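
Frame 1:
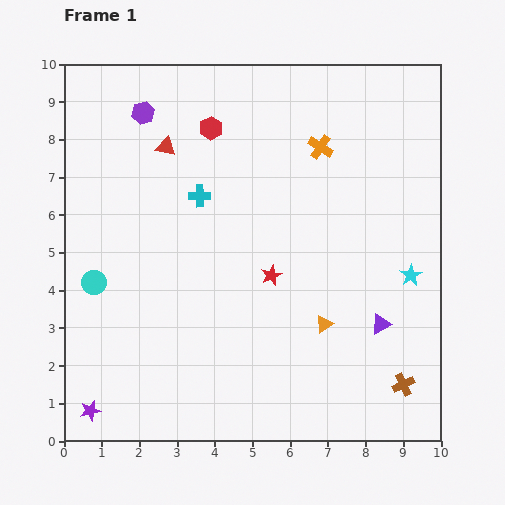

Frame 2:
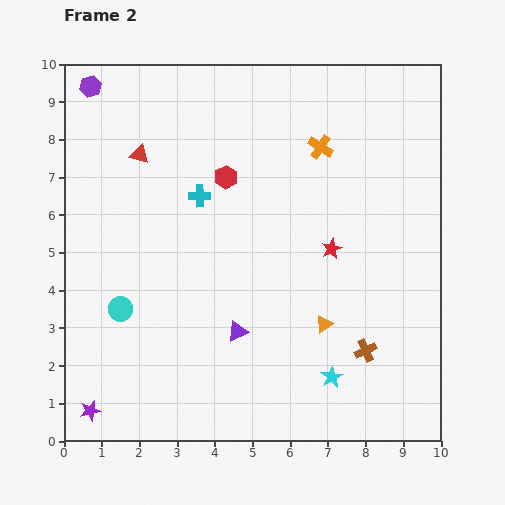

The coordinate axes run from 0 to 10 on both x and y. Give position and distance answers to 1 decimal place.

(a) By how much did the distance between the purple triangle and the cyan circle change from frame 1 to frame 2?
-4.5

Distance in frame 1: 7.7. Distance in frame 2: 3.2.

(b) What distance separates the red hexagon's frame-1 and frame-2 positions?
1.4

The red hexagon moved from (3.9, 8.3) to (4.3, 7.0), a distance of √(0.4² + 1.3²) ≈ 1.4.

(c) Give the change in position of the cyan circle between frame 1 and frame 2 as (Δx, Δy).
(0.7, -0.7)

The cyan circle was at (0.8, 4.2) in frame 1 and (1.5, 3.5) in frame 2.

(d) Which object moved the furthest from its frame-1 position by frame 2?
the purple triangle

(moved 3.8; next 3.4)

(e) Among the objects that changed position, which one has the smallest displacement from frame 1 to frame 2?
the red triangle

(moved 0.7)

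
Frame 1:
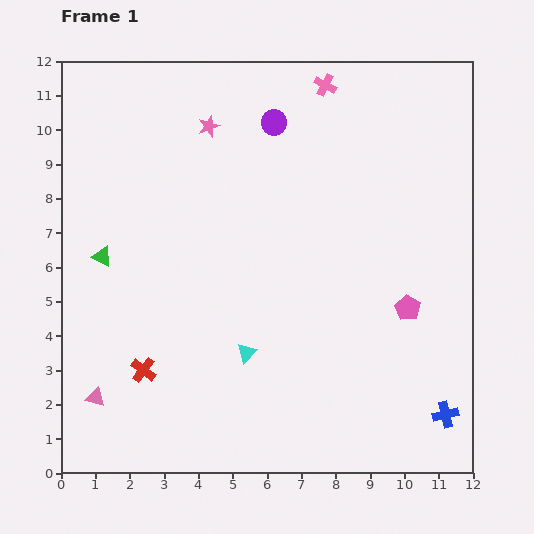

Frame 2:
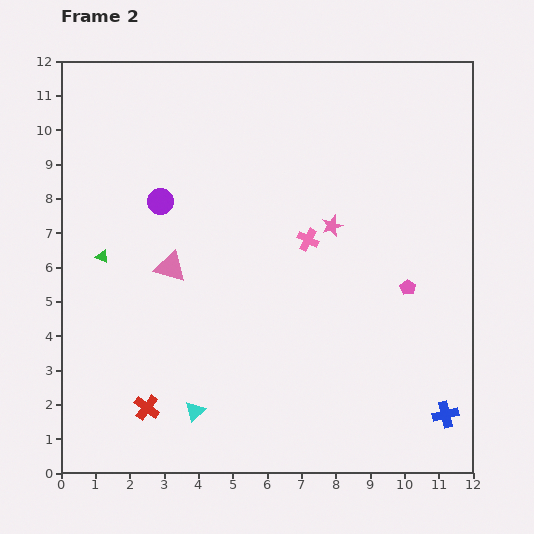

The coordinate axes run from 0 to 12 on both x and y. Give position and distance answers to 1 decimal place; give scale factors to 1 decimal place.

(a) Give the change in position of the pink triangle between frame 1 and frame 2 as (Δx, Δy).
(2.2, 3.8)

The pink triangle was at (1.0, 2.2) in frame 1 and (3.2, 6.0) in frame 2.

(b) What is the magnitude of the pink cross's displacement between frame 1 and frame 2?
4.5

The pink cross moved from (7.7, 11.3) to (7.2, 6.8), a distance of √(0.5² + 4.5²) ≈ 4.5.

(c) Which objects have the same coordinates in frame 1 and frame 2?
the blue cross, the green triangle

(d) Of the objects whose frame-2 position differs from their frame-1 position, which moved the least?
the pink pentagon

(moved 0.6)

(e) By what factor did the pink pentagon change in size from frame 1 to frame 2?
0.6×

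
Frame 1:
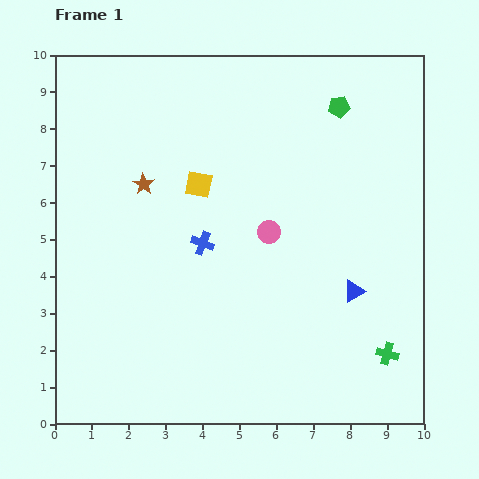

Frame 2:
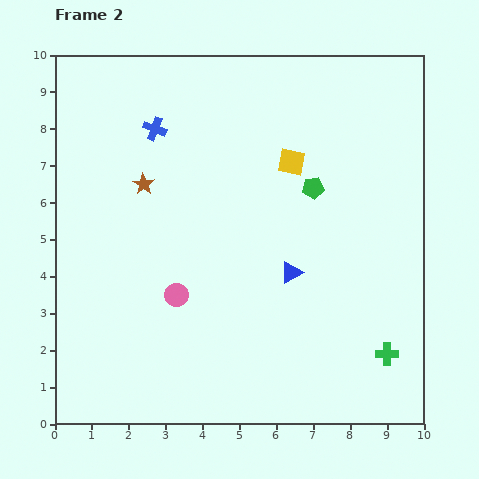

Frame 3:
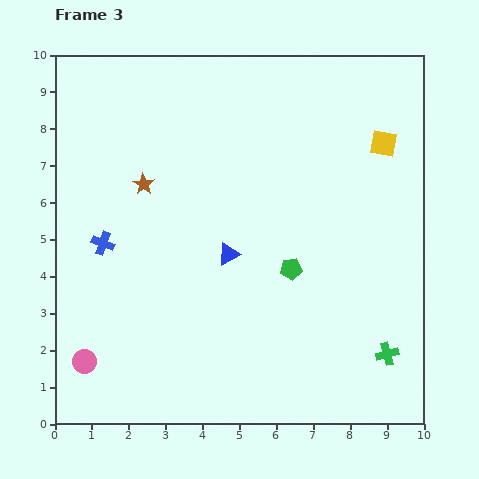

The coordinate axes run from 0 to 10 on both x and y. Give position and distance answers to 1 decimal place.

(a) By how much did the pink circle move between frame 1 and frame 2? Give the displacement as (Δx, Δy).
(-2.5, -1.7)

The pink circle was at (5.8, 5.2) in frame 1 and (3.3, 3.5) in frame 2.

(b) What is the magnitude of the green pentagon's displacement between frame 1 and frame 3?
4.6

The green pentagon moved from (7.7, 8.6) to (6.4, 4.2), a distance of √(1.3² + 4.4²) ≈ 4.6.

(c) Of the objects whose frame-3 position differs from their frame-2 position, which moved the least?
the blue triangle

(moved 1.8)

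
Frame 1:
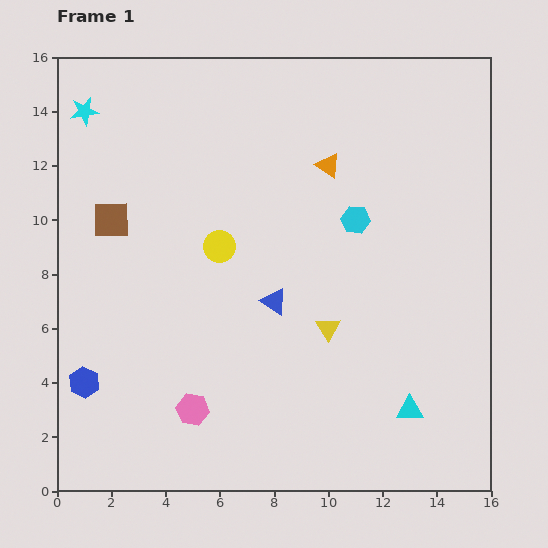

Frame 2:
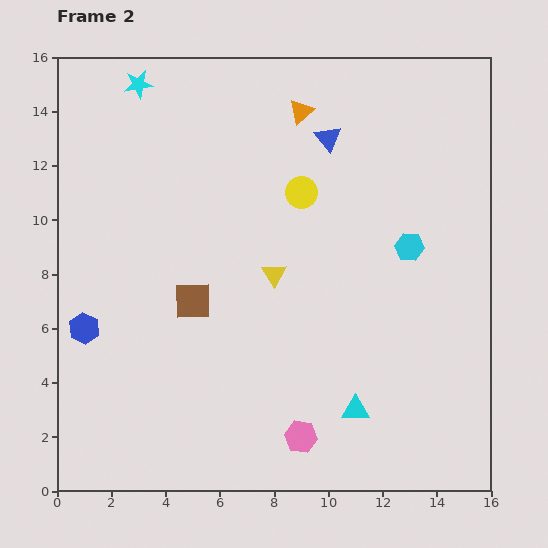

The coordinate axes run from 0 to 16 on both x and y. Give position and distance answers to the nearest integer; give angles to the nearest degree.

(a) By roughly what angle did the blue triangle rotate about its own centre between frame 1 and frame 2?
18° clockwise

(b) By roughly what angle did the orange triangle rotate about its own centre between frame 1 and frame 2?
44° clockwise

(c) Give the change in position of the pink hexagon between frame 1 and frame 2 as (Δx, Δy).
(4, -1)

The pink hexagon was at (5, 3) in frame 1 and (9, 2) in frame 2.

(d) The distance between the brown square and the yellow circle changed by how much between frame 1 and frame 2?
+2

Distance in frame 1: 4. Distance in frame 2: 6.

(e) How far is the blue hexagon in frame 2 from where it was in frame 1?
2

The blue hexagon moved from (1, 4) to (1, 6), a distance of √(0² + 2²) ≈ 2.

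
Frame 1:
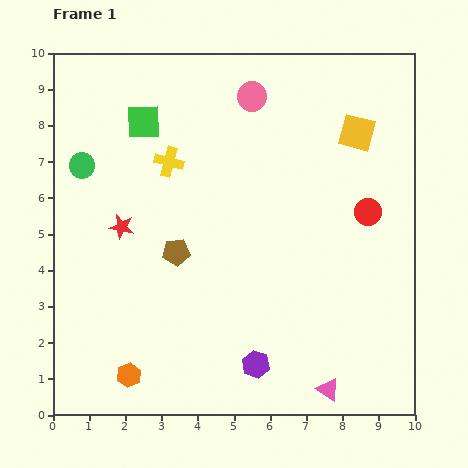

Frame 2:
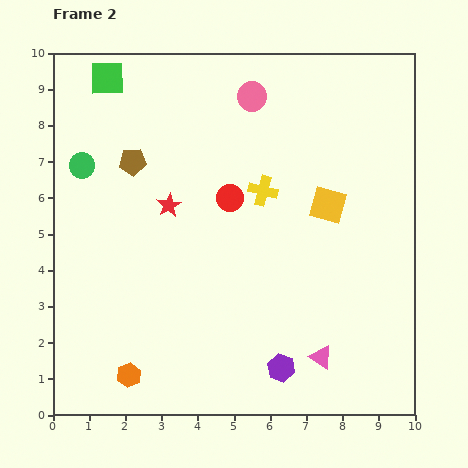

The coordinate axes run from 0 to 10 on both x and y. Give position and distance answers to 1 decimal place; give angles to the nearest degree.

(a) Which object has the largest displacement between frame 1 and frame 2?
the red circle

(moved 3.8; next 2.8)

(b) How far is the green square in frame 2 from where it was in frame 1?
1.6

The green square moved from (2.5, 8.1) to (1.5, 9.3), a distance of √(1.0² + 1.2²) ≈ 1.6.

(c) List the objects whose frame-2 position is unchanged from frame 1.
the green circle, the pink circle, the orange hexagon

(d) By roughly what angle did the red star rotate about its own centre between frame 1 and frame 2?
31° clockwise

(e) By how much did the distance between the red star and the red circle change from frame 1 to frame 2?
-5.1

Distance in frame 1: 6.8. Distance in frame 2: 1.7.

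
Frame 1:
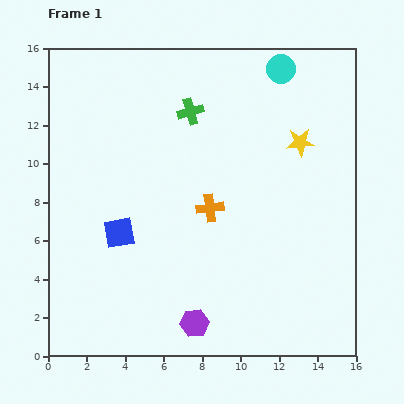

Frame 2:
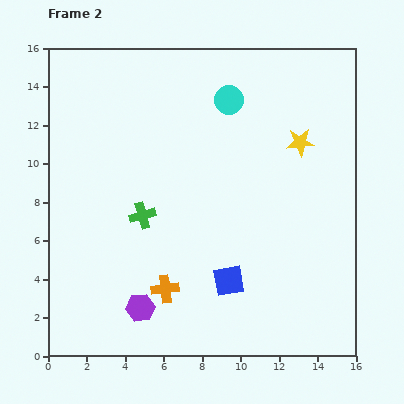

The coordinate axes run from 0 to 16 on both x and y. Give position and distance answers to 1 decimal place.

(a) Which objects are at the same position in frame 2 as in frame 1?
the yellow star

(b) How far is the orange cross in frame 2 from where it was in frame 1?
4.8

The orange cross moved from (8.4, 7.7) to (6.1, 3.5), a distance of √(2.3² + 4.2²) ≈ 4.8.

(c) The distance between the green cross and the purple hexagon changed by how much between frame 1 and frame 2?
-6.2

Distance in frame 1: 11.0. Distance in frame 2: 4.8.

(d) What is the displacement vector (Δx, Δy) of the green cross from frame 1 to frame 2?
(-2.5, -5.4)

The green cross was at (7.4, 12.7) in frame 1 and (4.9, 7.3) in frame 2.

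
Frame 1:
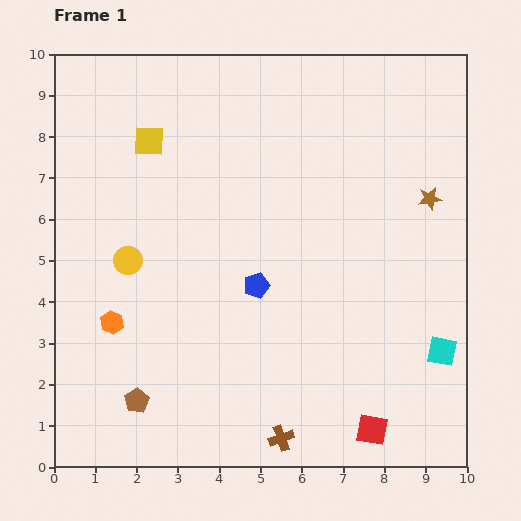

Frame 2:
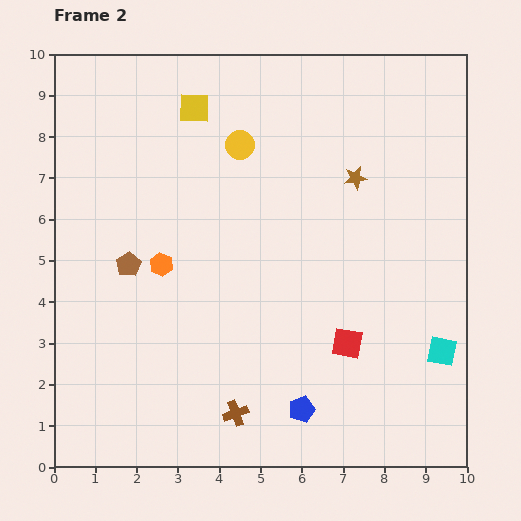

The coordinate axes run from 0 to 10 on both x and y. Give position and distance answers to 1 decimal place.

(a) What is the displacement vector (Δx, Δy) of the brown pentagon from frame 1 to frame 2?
(-0.2, 3.3)

The brown pentagon was at (2.0, 1.6) in frame 1 and (1.8, 4.9) in frame 2.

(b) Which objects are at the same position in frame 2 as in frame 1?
the cyan square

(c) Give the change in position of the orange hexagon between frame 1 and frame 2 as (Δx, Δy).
(1.2, 1.4)

The orange hexagon was at (1.4, 3.5) in frame 1 and (2.6, 4.9) in frame 2.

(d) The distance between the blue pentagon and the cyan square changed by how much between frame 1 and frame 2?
-1.1

Distance in frame 1: 4.8. Distance in frame 2: 3.7.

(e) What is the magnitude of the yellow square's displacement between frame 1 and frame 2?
1.4

The yellow square moved from (2.3, 7.9) to (3.4, 8.7), a distance of √(1.1² + 0.8²) ≈ 1.4.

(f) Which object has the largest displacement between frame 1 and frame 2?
the yellow circle

(moved 3.9; next 3.3)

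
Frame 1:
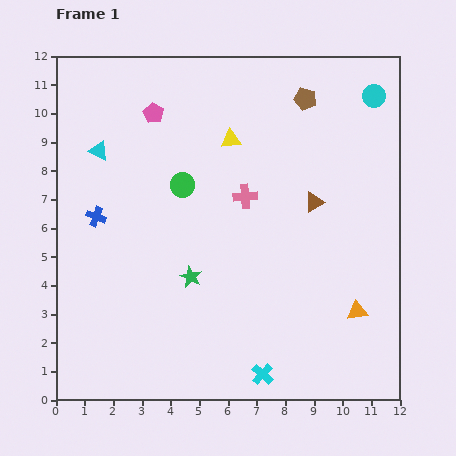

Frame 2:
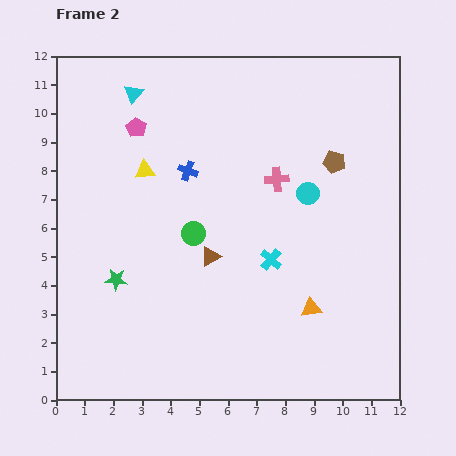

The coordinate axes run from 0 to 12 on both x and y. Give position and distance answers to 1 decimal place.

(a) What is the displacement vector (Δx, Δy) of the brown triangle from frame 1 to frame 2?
(-3.6, -1.9)

The brown triangle was at (9.0, 6.9) in frame 1 and (5.4, 5.0) in frame 2.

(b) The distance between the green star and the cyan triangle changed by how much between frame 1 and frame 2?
+1.1

Distance in frame 1: 5.4. Distance in frame 2: 6.5.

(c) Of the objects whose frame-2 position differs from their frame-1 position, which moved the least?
the pink pentagon

(moved 0.8)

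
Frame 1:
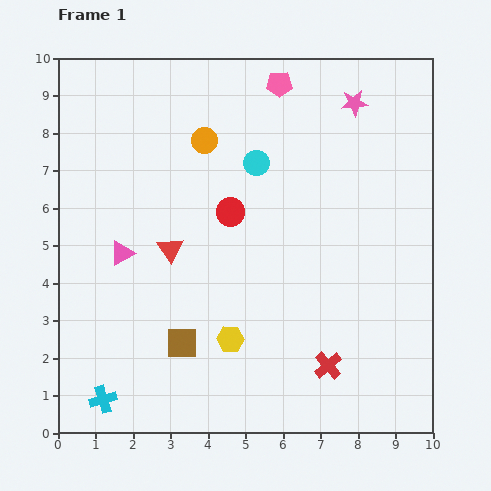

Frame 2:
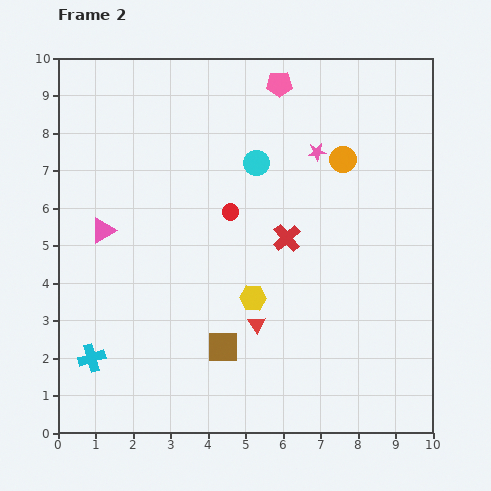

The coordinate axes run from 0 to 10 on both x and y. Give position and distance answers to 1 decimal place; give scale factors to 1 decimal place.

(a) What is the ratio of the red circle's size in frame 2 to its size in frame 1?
0.6×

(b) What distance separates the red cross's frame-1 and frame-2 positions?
3.6

The red cross moved from (7.2, 1.8) to (6.1, 5.2), a distance of √(1.1² + 3.4²) ≈ 3.6.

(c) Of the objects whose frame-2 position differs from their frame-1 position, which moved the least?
the pink triangle

(moved 0.8)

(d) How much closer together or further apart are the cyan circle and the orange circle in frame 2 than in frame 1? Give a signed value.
+0.8

Distance in frame 1: 1.5. Distance in frame 2: 2.3.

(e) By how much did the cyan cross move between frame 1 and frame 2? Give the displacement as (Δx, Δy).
(-0.3, 1.1)

The cyan cross was at (1.2, 0.9) in frame 1 and (0.9, 2.0) in frame 2.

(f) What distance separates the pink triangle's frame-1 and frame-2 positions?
0.8

The pink triangle moved from (1.7, 4.8) to (1.2, 5.4), a distance of √(0.5² + 0.6²) ≈ 0.8.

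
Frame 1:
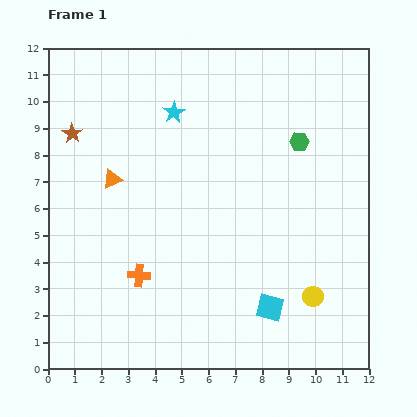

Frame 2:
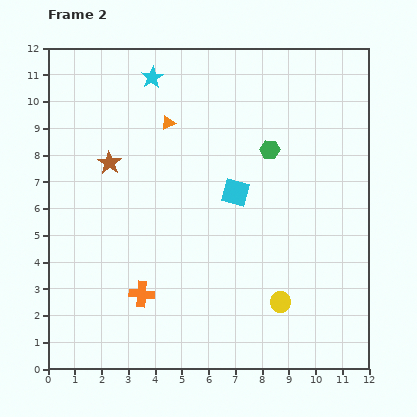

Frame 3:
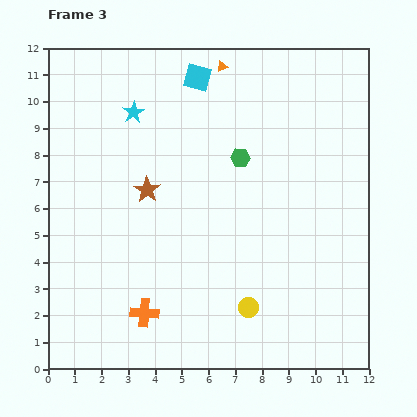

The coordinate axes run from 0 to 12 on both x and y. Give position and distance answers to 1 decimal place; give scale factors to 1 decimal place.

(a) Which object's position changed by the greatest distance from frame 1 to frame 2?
the cyan square

(moved 4.5; next 3.0)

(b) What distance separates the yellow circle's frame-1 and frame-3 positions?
2.4

The yellow circle moved from (9.9, 2.7) to (7.5, 2.3), a distance of √(2.4² + 0.4²) ≈ 2.4.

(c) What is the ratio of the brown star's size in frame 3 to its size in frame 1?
1.3×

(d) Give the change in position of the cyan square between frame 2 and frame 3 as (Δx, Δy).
(-1.4, 4.3)

The cyan square was at (7.0, 6.6) in frame 2 and (5.6, 10.9) in frame 3.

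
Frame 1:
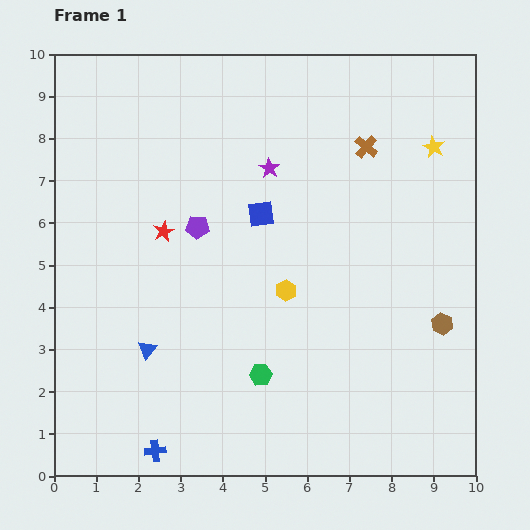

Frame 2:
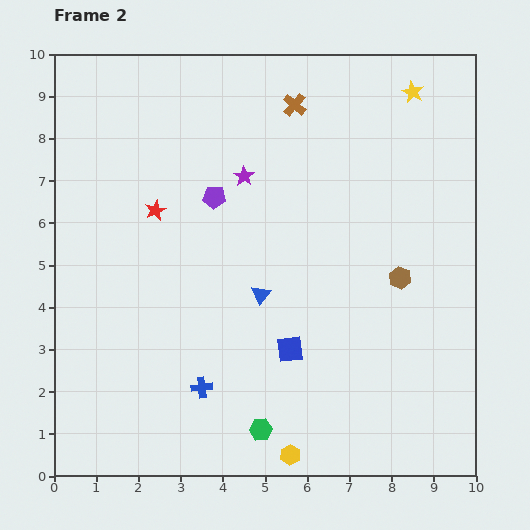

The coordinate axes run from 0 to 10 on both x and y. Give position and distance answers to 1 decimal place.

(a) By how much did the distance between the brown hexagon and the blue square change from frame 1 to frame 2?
-1.9

Distance in frame 1: 5.0. Distance in frame 2: 3.1.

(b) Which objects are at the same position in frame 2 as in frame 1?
none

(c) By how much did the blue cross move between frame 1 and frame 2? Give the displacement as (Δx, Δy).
(1.1, 1.5)

The blue cross was at (2.4, 0.6) in frame 1 and (3.5, 2.1) in frame 2.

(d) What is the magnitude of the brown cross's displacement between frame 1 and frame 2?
2.0

The brown cross moved from (7.4, 7.8) to (5.7, 8.8), a distance of √(1.7² + 1.0²) ≈ 2.0.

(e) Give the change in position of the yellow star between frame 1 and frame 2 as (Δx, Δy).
(-0.5, 1.3)

The yellow star was at (9.0, 7.8) in frame 1 and (8.5, 9.1) in frame 2.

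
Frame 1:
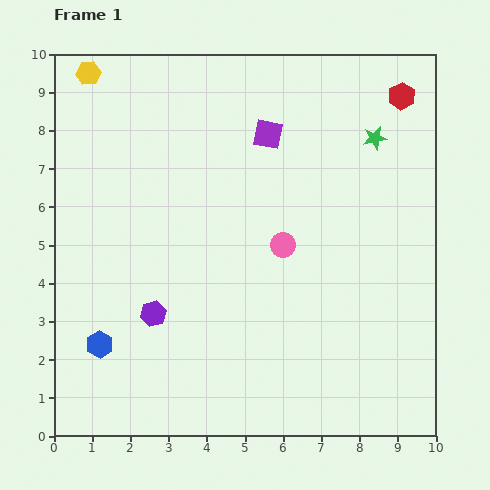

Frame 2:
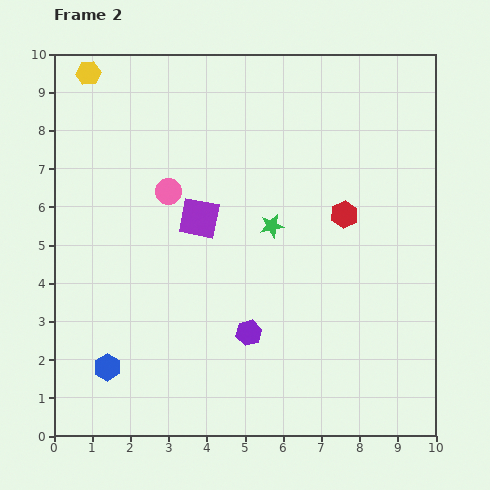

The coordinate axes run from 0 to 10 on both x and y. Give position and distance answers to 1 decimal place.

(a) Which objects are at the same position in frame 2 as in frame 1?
the yellow hexagon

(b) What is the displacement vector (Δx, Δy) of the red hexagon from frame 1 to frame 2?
(-1.5, -3.1)

The red hexagon was at (9.1, 8.9) in frame 1 and (7.6, 5.8) in frame 2.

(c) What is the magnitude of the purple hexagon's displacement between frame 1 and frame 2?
2.5

The purple hexagon moved from (2.6, 3.2) to (5.1, 2.7), a distance of √(2.5² + 0.5²) ≈ 2.5.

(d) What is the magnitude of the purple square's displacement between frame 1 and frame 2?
2.8

The purple square moved from (5.6, 7.9) to (3.8, 5.7), a distance of √(1.8² + 2.2²) ≈ 2.8.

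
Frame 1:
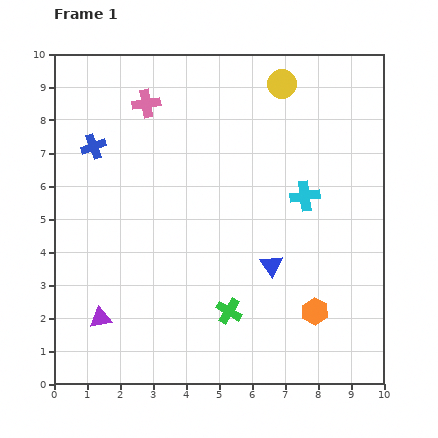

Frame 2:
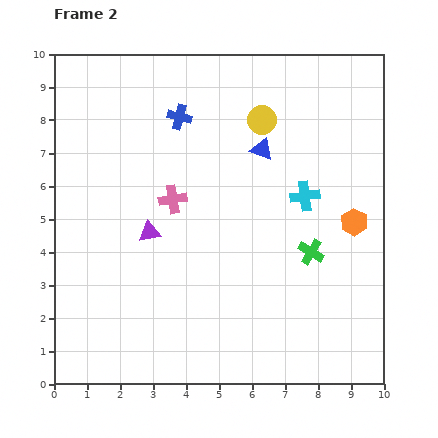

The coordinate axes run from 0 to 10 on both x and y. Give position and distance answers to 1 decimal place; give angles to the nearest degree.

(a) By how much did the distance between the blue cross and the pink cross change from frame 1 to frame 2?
+0.4

Distance in frame 1: 2.1. Distance in frame 2: 2.5.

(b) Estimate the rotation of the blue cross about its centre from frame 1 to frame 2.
34° clockwise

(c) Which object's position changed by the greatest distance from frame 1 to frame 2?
the blue triangle

(moved 3.5; next 3.1)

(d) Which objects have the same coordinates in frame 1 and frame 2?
the cyan cross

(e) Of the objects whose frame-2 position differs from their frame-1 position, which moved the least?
the yellow circle

(moved 1.3)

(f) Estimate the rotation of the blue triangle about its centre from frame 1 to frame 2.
35° counter-clockwise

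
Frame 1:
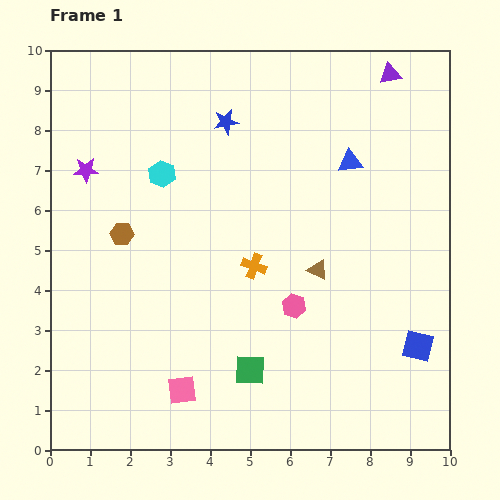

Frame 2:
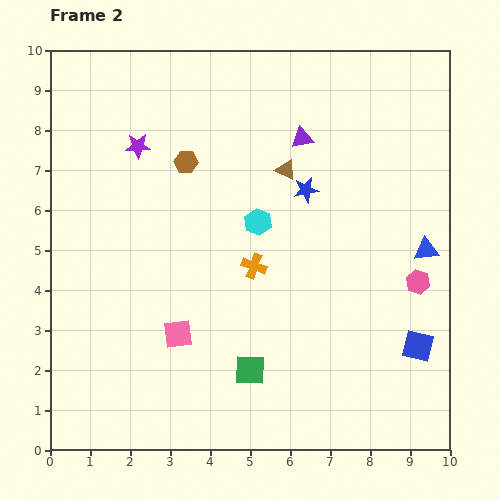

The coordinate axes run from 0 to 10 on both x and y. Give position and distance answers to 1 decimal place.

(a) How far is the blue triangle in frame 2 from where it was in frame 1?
2.9

The blue triangle moved from (7.5, 7.2) to (9.4, 5.0), a distance of √(1.9² + 2.2²) ≈ 2.9.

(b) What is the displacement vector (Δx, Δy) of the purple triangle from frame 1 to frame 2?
(-2.2, -1.6)

The purple triangle was at (8.5, 9.4) in frame 1 and (6.3, 7.8) in frame 2.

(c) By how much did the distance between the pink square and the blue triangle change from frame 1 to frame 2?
-0.6

Distance in frame 1: 7.1. Distance in frame 2: 6.5.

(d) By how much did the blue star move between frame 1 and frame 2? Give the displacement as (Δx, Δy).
(2.0, -1.7)

The blue star was at (4.4, 8.2) in frame 1 and (6.4, 6.5) in frame 2.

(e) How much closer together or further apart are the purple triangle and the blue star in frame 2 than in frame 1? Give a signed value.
-3.0

Distance in frame 1: 4.3. Distance in frame 2: 1.3.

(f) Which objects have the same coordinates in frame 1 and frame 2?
the green square, the orange cross, the blue square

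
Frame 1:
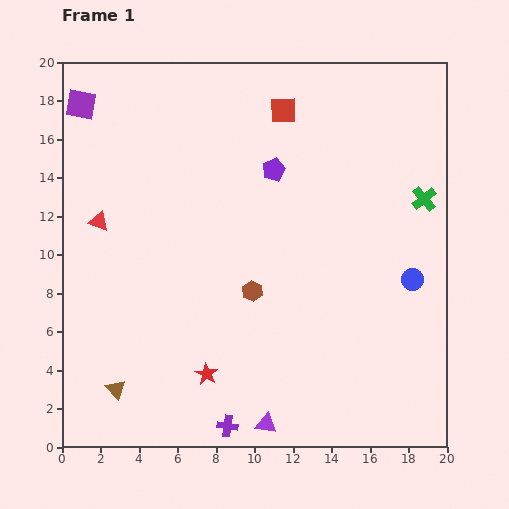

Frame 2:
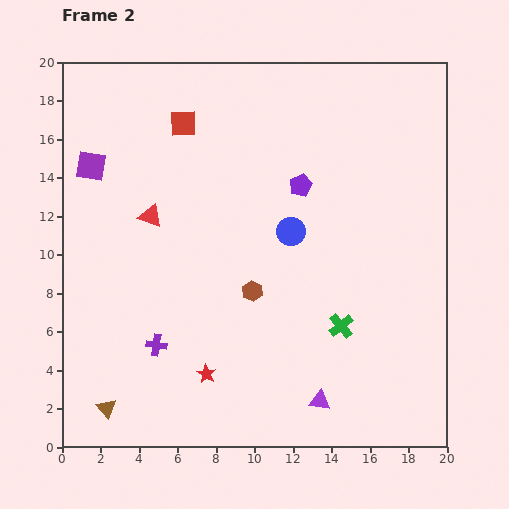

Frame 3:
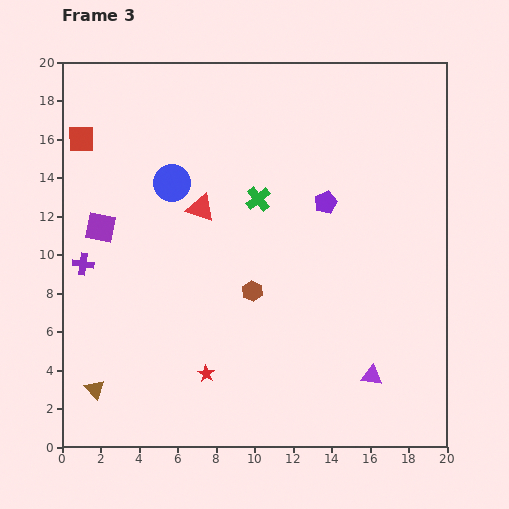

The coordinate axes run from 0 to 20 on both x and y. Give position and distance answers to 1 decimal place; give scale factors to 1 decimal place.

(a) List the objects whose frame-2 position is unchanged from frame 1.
the red star, the brown hexagon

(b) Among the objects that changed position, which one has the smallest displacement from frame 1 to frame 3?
the brown triangle

(moved 1.1)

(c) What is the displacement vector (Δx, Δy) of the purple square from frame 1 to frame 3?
(1.0, -6.4)

The purple square was at (1.0, 17.8) in frame 1 and (2.0, 11.4) in frame 3.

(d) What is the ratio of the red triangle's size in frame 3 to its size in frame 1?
1.4×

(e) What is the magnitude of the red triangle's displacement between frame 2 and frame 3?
2.6

The red triangle moved from (4.6, 12.0) to (7.2, 12.4), a distance of √(2.6² + 0.4²) ≈ 2.6.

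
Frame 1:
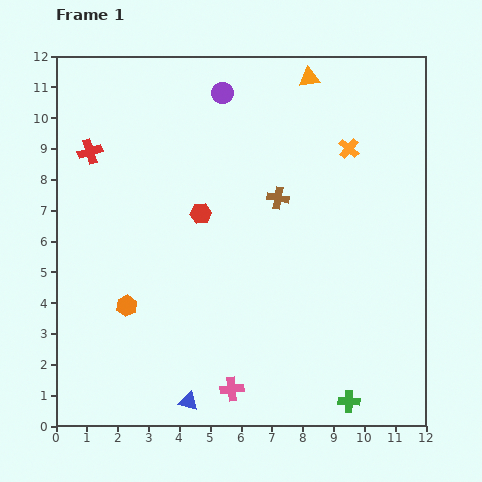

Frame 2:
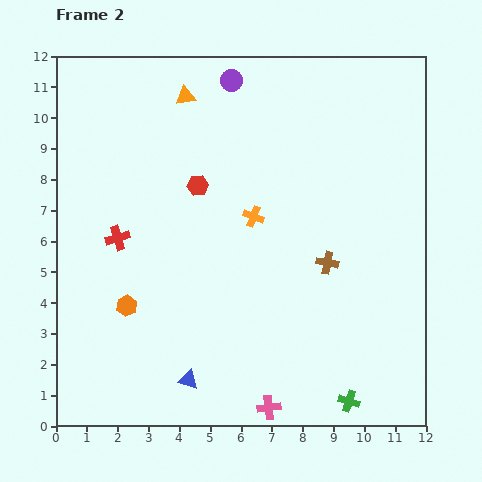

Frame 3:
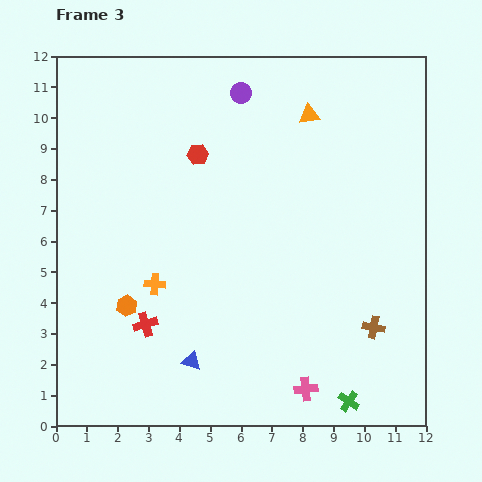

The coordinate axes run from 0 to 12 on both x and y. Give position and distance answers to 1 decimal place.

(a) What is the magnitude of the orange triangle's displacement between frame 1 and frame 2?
4.0

The orange triangle moved from (8.2, 11.3) to (4.2, 10.7), a distance of √(4.0² + 0.6²) ≈ 4.0.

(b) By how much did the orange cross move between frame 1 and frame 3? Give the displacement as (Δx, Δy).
(-6.3, -4.4)

The orange cross was at (9.5, 9.0) in frame 1 and (3.2, 4.6) in frame 3.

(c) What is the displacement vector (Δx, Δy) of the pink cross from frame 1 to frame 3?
(2.4, 0.0)

The pink cross was at (5.7, 1.2) in frame 1 and (8.1, 1.2) in frame 3.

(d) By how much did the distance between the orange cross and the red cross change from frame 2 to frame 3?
-3.2

Distance in frame 2: 4.5. Distance in frame 3: 1.3.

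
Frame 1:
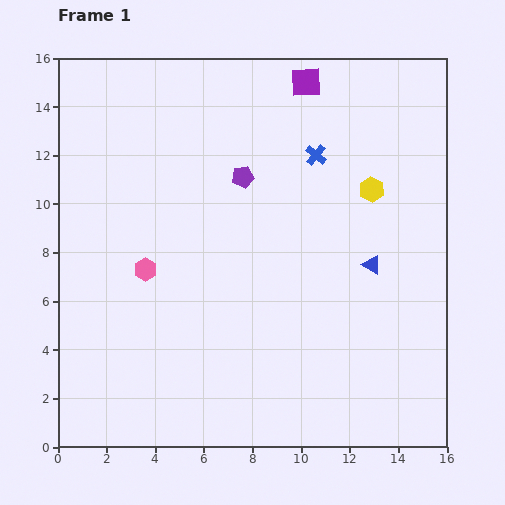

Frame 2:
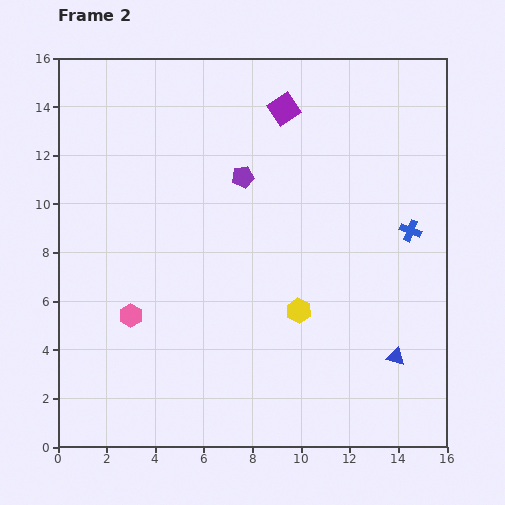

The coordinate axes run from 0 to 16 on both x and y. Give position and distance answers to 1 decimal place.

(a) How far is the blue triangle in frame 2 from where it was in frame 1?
3.9

The blue triangle moved from (12.9, 7.5) to (13.9, 3.7), a distance of √(1.0² + 3.8²) ≈ 3.9.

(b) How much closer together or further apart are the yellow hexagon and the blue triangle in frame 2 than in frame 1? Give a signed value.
+1.3

Distance in frame 1: 3.1. Distance in frame 2: 4.4.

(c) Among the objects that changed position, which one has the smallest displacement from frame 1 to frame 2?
the purple square

(moved 1.4)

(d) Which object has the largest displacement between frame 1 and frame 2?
the yellow hexagon

(moved 5.8; next 5.0)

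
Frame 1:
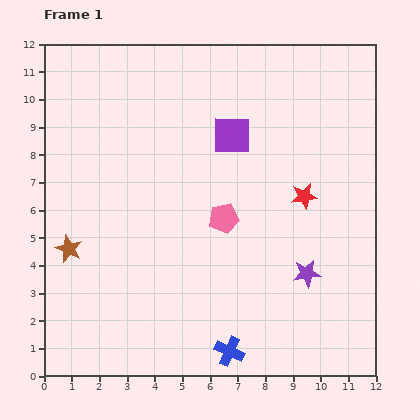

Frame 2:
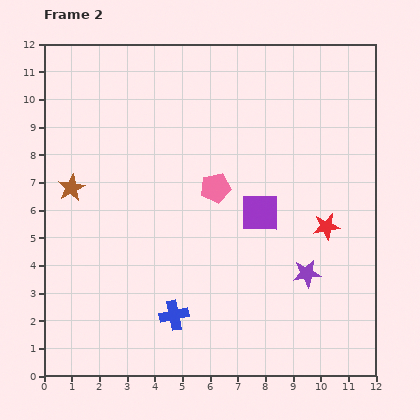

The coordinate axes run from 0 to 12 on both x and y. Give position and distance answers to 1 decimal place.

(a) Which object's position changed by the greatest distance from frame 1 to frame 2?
the purple square

(moved 3.0; next 2.4)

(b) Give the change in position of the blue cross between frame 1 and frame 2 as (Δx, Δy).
(-2.0, 1.3)

The blue cross was at (6.7, 0.9) in frame 1 and (4.7, 2.2) in frame 2.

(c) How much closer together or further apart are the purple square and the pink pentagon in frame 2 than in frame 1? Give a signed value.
-1.2

Distance in frame 1: 3.0. Distance in frame 2: 1.8.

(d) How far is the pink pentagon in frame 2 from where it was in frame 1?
1.1

The pink pentagon moved from (6.5, 5.7) to (6.2, 6.8), a distance of √(0.3² + 1.1²) ≈ 1.1.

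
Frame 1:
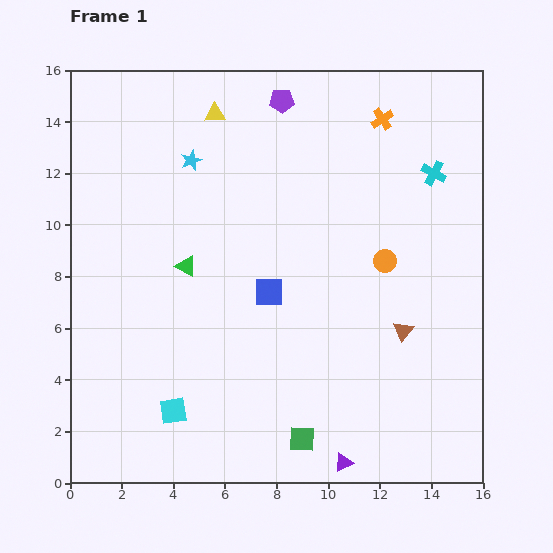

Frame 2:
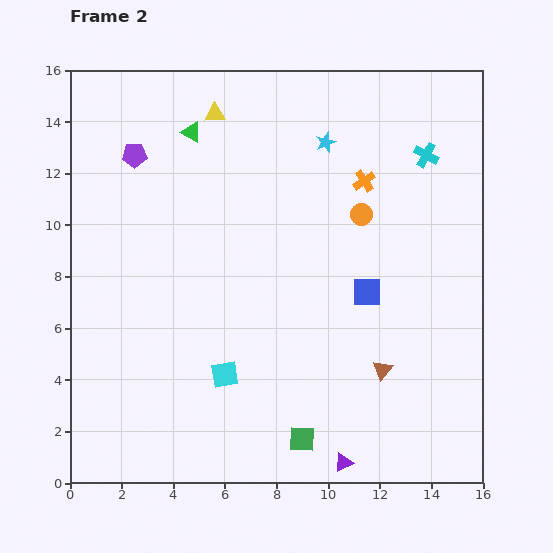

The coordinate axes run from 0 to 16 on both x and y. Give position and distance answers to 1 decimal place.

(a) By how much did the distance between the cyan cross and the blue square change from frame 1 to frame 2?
-2.1

Distance in frame 1: 7.9. Distance in frame 2: 5.8.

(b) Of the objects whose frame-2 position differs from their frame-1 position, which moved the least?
the cyan cross

(moved 0.8)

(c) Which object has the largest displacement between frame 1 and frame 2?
the purple pentagon

(moved 6.1; next 5.2)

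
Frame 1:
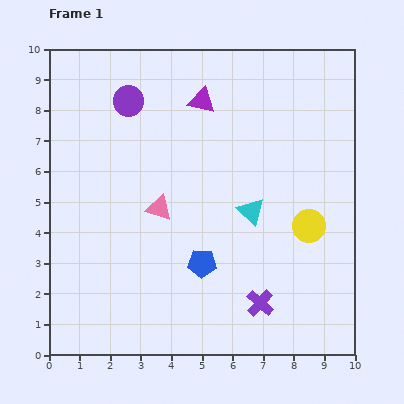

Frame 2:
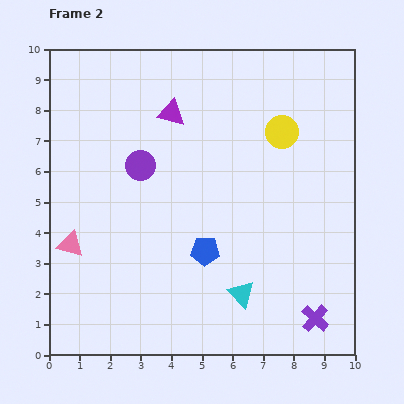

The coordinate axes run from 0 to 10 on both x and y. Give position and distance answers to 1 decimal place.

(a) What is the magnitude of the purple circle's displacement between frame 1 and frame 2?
2.1

The purple circle moved from (2.6, 8.3) to (3.0, 6.2), a distance of √(0.4² + 2.1²) ≈ 2.1.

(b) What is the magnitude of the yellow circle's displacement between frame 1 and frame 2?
3.2

The yellow circle moved from (8.5, 4.2) to (7.6, 7.3), a distance of √(0.9² + 3.1²) ≈ 3.2.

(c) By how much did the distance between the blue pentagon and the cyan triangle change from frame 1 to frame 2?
-0.5

Distance in frame 1: 2.3. Distance in frame 2: 1.8.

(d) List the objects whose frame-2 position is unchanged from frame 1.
none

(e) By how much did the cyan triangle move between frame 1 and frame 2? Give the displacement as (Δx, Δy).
(-0.3, -2.7)

The cyan triangle was at (6.6, 4.7) in frame 1 and (6.3, 2.0) in frame 2.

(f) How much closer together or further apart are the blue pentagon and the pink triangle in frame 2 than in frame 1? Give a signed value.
+2.1

Distance in frame 1: 2.3. Distance in frame 2: 4.4.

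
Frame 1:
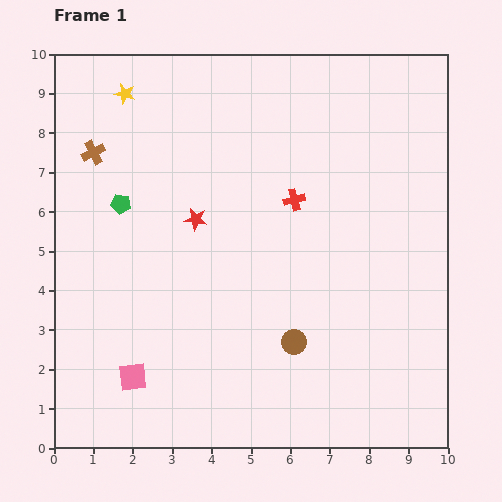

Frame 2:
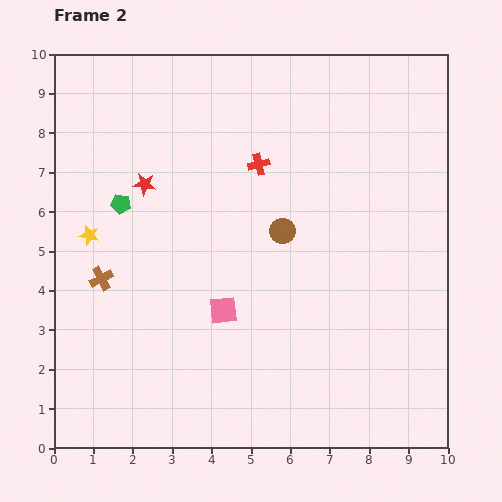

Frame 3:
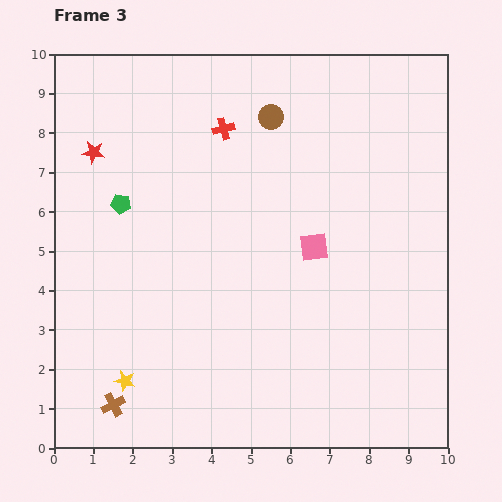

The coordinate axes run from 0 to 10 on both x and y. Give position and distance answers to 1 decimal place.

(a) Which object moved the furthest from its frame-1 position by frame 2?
the yellow star

(moved 3.7; next 3.2)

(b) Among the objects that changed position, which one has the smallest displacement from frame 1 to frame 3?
the red cross

(moved 2.5)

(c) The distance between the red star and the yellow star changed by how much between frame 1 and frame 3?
+2.2

Distance in frame 1: 3.7. Distance in frame 3: 5.9.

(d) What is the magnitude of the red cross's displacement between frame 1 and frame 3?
2.5

The red cross moved from (6.1, 6.3) to (4.3, 8.1), a distance of √(1.8² + 1.8²) ≈ 2.5.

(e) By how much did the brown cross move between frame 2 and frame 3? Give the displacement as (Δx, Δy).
(0.3, -3.2)

The brown cross was at (1.2, 4.3) in frame 2 and (1.5, 1.1) in frame 3.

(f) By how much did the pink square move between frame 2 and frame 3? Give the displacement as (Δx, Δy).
(2.3, 1.6)

The pink square was at (4.3, 3.5) in frame 2 and (6.6, 5.1) in frame 3.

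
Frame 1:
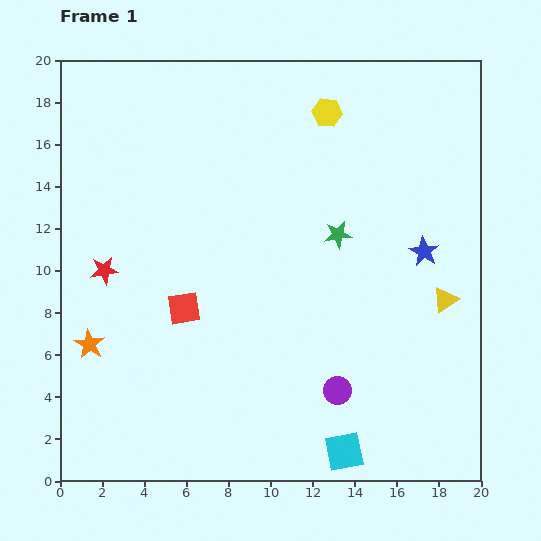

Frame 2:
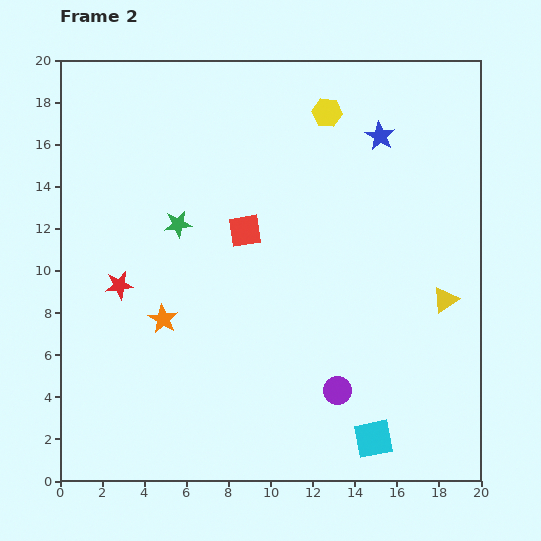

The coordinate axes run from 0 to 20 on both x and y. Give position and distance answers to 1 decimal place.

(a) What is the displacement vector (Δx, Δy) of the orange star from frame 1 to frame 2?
(3.5, 1.2)

The orange star was at (1.4, 6.5) in frame 1 and (4.9, 7.7) in frame 2.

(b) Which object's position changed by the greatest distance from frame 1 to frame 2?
the green star

(moved 7.6; next 5.9)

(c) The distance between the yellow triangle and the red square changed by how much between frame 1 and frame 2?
-2.3

Distance in frame 1: 12.4. Distance in frame 2: 10.1.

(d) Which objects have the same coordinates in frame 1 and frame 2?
the purple circle, the yellow hexagon, the yellow triangle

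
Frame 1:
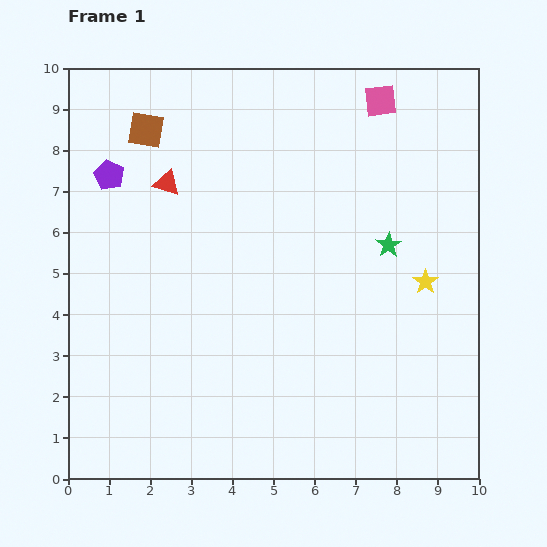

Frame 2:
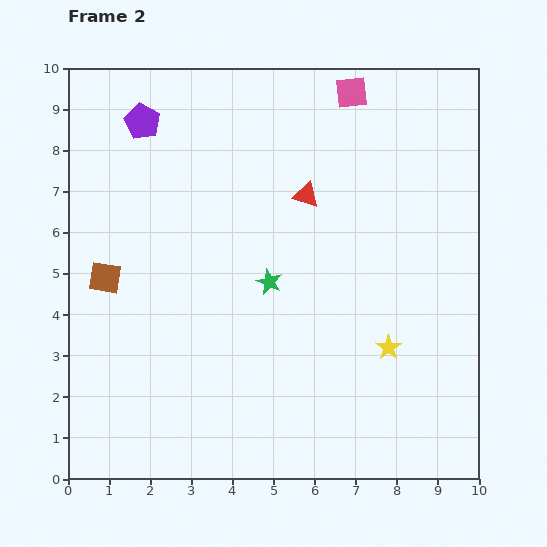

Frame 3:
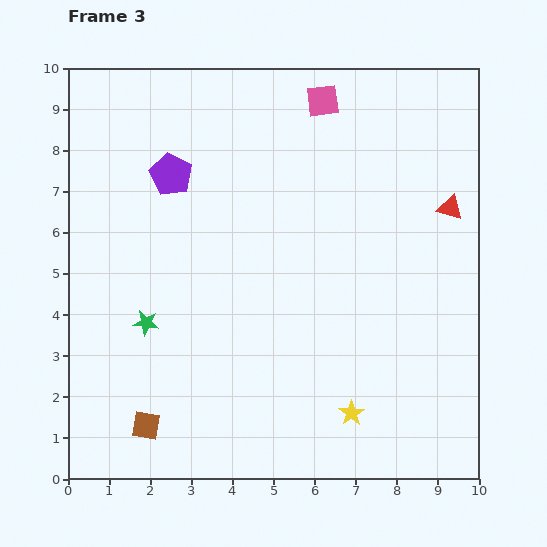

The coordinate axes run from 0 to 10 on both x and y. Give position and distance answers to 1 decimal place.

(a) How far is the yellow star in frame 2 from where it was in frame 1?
1.8

The yellow star moved from (8.7, 4.8) to (7.8, 3.2), a distance of √(0.9² + 1.6²) ≈ 1.8.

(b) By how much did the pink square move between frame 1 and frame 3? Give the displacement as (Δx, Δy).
(-1.4, 0.0)

The pink square was at (7.6, 9.2) in frame 1 and (6.2, 9.2) in frame 3.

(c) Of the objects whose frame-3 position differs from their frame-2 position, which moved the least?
the pink square

(moved 0.7)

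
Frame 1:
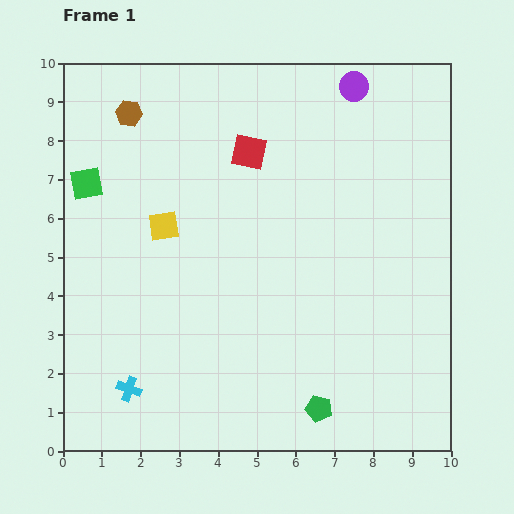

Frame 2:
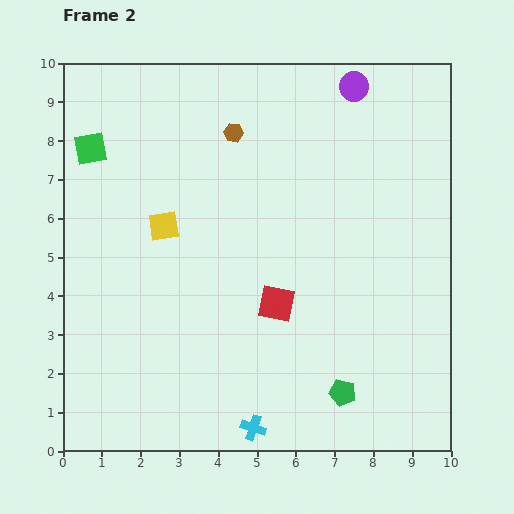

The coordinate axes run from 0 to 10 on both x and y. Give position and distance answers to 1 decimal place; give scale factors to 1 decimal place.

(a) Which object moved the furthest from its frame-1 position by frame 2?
the red square

(moved 4.0; next 3.4)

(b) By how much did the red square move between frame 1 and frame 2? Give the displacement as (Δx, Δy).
(0.7, -3.9)

The red square was at (4.8, 7.7) in frame 1 and (5.5, 3.8) in frame 2.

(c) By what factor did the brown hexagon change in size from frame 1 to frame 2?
0.7×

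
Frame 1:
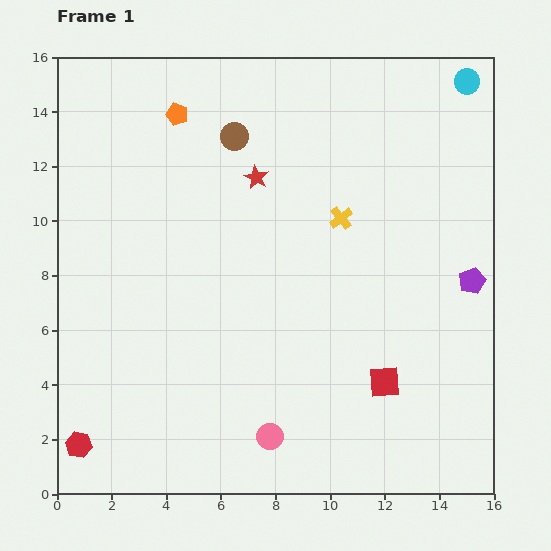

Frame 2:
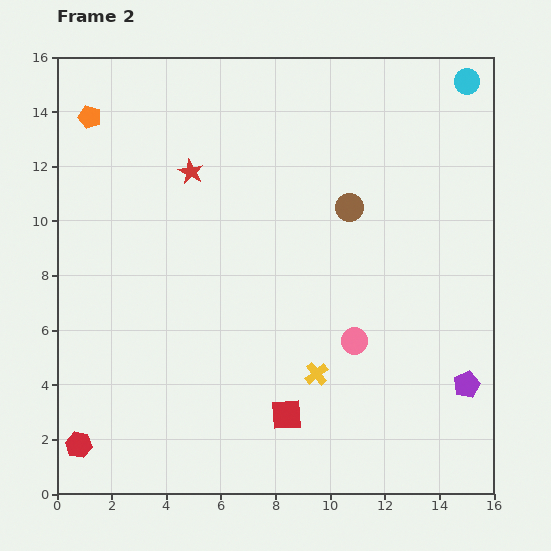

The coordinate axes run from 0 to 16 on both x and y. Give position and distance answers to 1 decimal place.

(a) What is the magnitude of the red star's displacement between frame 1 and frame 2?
2.4

The red star moved from (7.3, 11.6) to (4.9, 11.8), a distance of √(2.4² + 0.2²) ≈ 2.4.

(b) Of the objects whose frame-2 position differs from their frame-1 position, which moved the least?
the red star

(moved 2.4)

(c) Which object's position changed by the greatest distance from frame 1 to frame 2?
the yellow cross

(moved 5.8; next 4.9)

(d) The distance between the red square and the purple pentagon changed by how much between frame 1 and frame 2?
+1.8

Distance in frame 1: 4.9. Distance in frame 2: 6.7.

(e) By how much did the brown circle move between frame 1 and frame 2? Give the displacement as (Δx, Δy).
(4.2, -2.6)

The brown circle was at (6.5, 13.1) in frame 1 and (10.7, 10.5) in frame 2.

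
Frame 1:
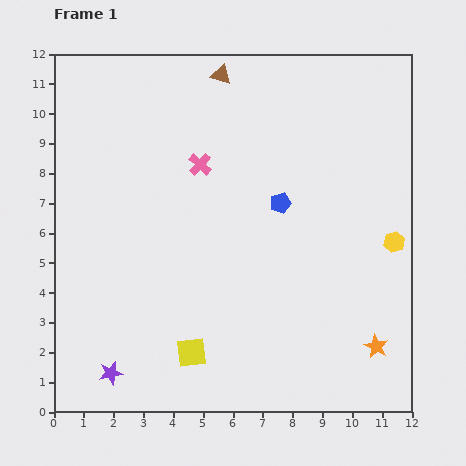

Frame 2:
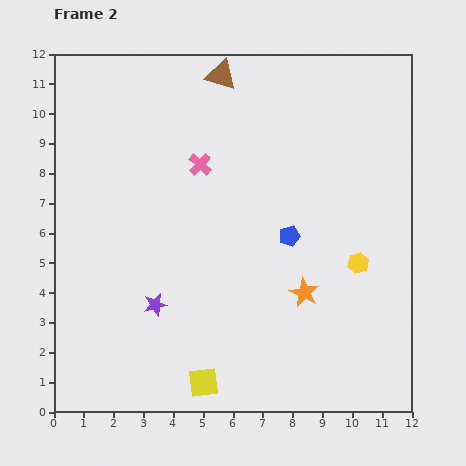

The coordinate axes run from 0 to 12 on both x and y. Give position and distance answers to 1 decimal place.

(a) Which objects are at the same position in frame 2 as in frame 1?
the pink cross, the brown triangle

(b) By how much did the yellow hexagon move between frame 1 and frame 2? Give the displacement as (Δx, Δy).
(-1.2, -0.7)

The yellow hexagon was at (11.4, 5.7) in frame 1 and (10.2, 5.0) in frame 2.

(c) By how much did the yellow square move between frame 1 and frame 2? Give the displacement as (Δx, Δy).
(0.4, -1.0)

The yellow square was at (4.6, 2.0) in frame 1 and (5.0, 1.0) in frame 2.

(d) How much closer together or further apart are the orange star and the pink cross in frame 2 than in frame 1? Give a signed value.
-3.0

Distance in frame 1: 8.5. Distance in frame 2: 5.5.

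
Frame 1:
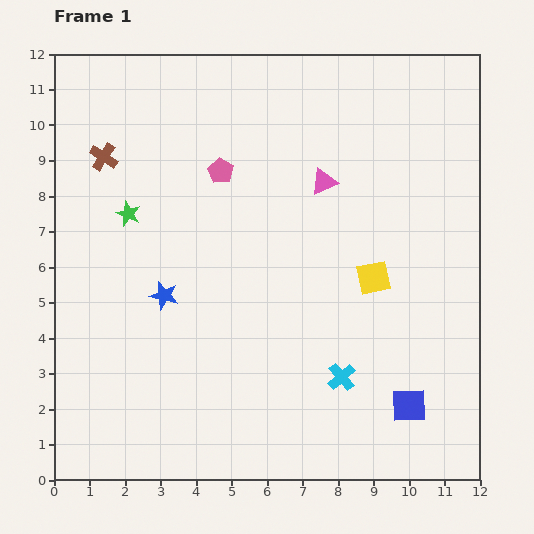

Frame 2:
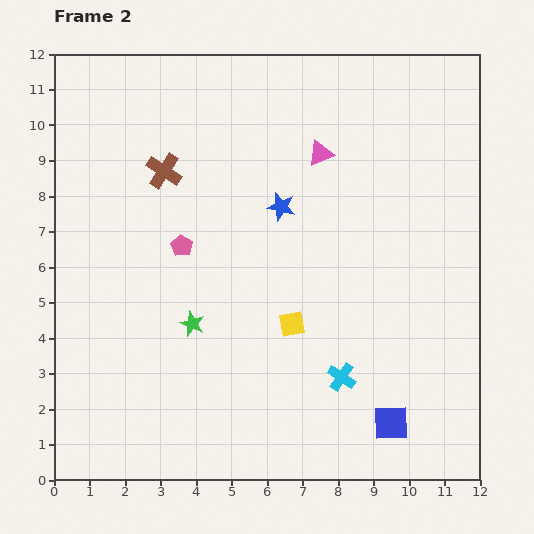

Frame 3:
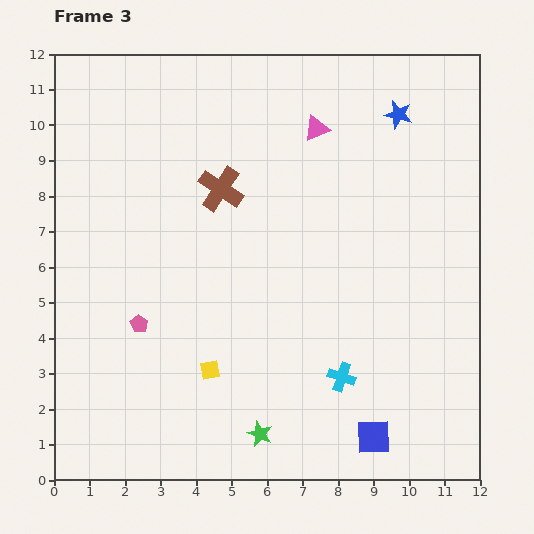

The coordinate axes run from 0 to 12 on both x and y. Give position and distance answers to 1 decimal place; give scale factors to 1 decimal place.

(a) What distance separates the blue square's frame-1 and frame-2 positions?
0.7

The blue square moved from (10.0, 2.1) to (9.5, 1.6), a distance of √(0.5² + 0.5²) ≈ 0.7.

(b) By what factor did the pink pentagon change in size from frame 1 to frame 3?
0.7×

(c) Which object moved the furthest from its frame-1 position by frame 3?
the blue star

(moved 8.3; next 7.2)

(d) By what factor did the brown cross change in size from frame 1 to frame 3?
1.6×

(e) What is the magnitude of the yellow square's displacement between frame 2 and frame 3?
2.6

The yellow square moved from (6.7, 4.4) to (4.4, 3.1), a distance of √(2.3² + 1.3²) ≈ 2.6.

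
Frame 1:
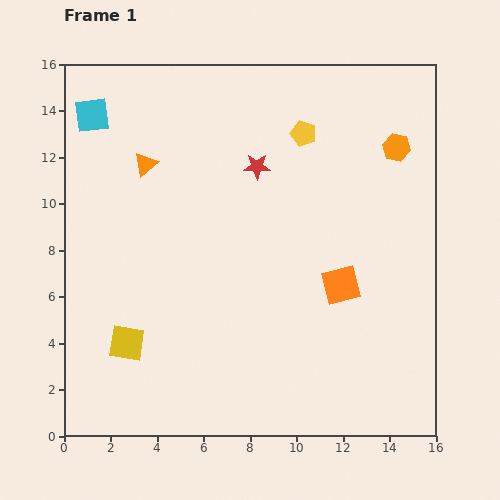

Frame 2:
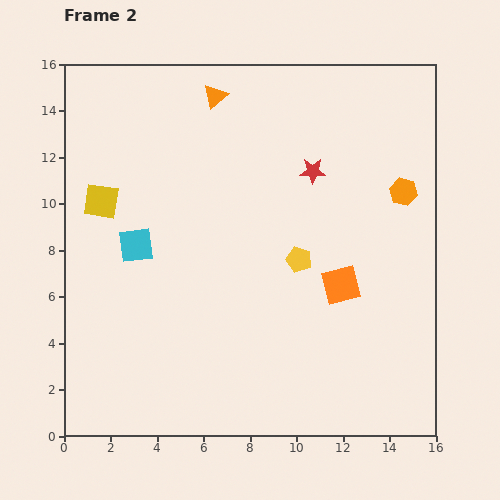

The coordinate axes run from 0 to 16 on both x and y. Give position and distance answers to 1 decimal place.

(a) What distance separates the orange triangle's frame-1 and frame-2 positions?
4.2

The orange triangle moved from (3.5, 11.7) to (6.5, 14.6), a distance of √(3.0² + 2.9²) ≈ 4.2.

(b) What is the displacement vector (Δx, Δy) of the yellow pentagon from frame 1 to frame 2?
(-0.2, -5.4)

The yellow pentagon was at (10.3, 13.0) in frame 1 and (10.1, 7.6) in frame 2.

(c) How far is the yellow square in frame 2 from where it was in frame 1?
6.2

The yellow square moved from (2.7, 4.0) to (1.6, 10.1), a distance of √(1.1² + 6.1²) ≈ 6.2.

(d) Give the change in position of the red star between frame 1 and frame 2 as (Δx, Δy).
(2.4, -0.2)

The red star was at (8.3, 11.6) in frame 1 and (10.7, 11.4) in frame 2.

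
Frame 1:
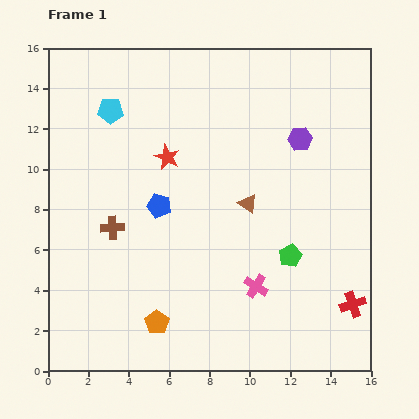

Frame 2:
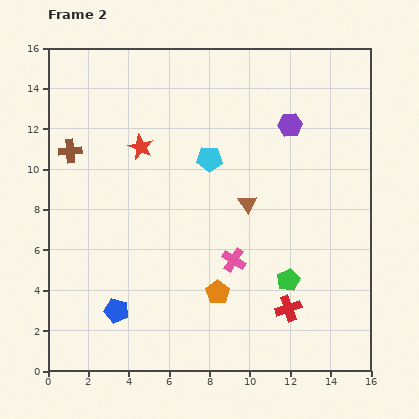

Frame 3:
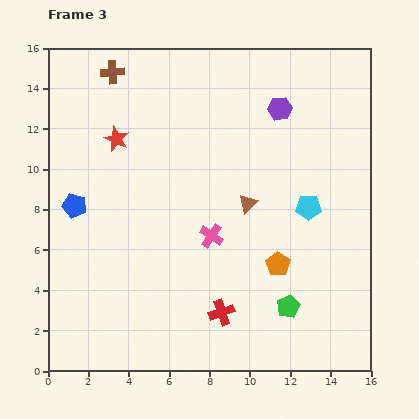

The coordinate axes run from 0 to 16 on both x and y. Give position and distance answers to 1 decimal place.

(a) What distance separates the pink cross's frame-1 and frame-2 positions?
1.7

The pink cross moved from (10.3, 4.2) to (9.2, 5.5), a distance of √(1.1² + 1.3²) ≈ 1.7.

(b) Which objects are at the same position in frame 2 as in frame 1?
the brown triangle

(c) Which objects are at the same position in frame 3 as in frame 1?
the brown triangle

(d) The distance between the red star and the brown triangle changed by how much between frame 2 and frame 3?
+1.2

Distance in frame 2: 6.0. Distance in frame 3: 7.2.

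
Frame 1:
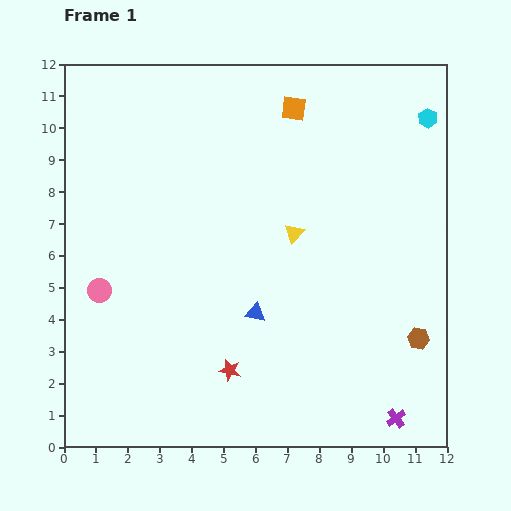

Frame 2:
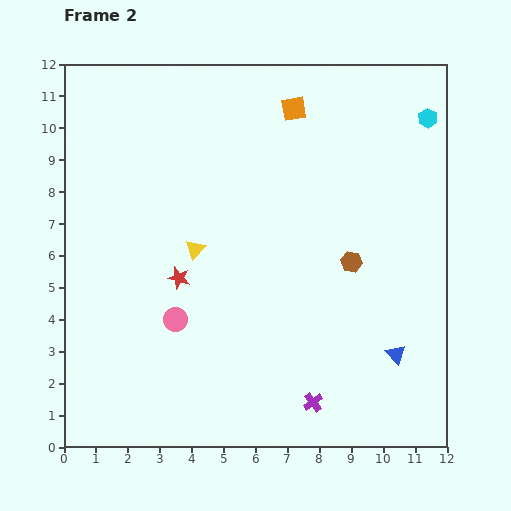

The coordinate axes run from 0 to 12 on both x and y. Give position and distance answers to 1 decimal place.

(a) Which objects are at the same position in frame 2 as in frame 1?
the orange square, the cyan hexagon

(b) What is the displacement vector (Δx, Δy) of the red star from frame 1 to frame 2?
(-1.6, 2.9)

The red star was at (5.2, 2.4) in frame 1 and (3.6, 5.3) in frame 2.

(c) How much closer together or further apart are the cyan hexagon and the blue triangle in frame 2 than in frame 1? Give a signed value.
-0.6

Distance in frame 1: 8.1. Distance in frame 2: 7.5.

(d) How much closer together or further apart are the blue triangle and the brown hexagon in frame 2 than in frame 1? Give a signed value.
-2.0

Distance in frame 1: 5.2. Distance in frame 2: 3.2.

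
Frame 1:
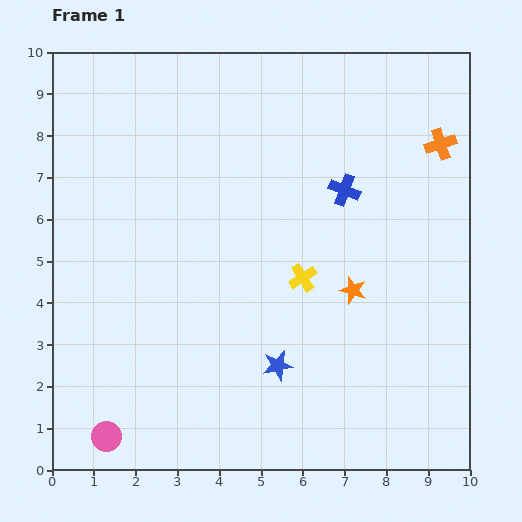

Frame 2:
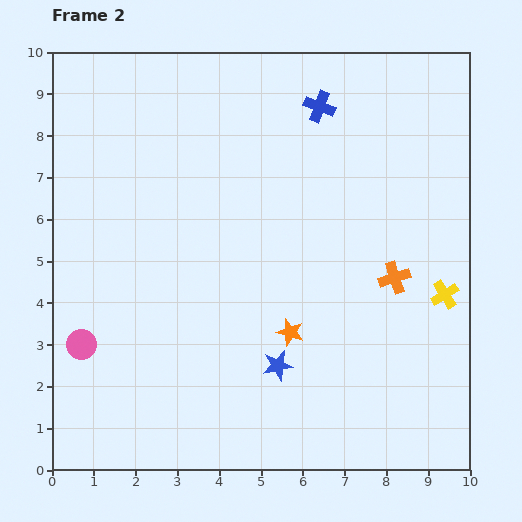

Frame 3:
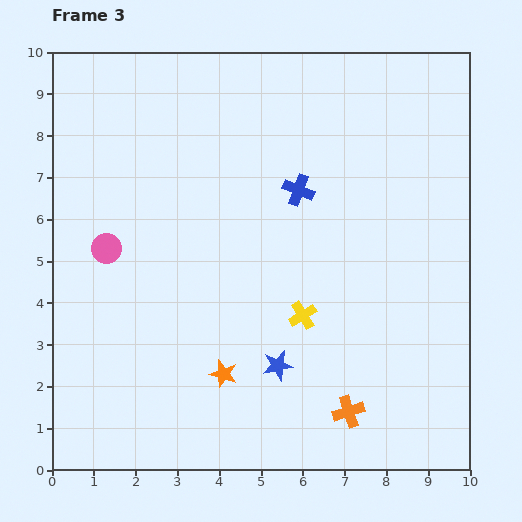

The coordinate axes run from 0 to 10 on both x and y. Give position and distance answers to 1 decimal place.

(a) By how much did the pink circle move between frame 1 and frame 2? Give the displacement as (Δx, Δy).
(-0.6, 2.2)

The pink circle was at (1.3, 0.8) in frame 1 and (0.7, 3.0) in frame 2.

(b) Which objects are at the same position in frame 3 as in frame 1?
the blue star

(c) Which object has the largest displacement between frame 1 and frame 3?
the orange cross

(moved 6.8; next 4.5)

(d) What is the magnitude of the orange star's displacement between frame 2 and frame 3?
1.9

The orange star moved from (5.7, 3.3) to (4.1, 2.3), a distance of √(1.6² + 1.0²) ≈ 1.9.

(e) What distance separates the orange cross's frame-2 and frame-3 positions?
3.4

The orange cross moved from (8.2, 4.6) to (7.1, 1.4), a distance of √(1.1² + 3.2²) ≈ 3.4.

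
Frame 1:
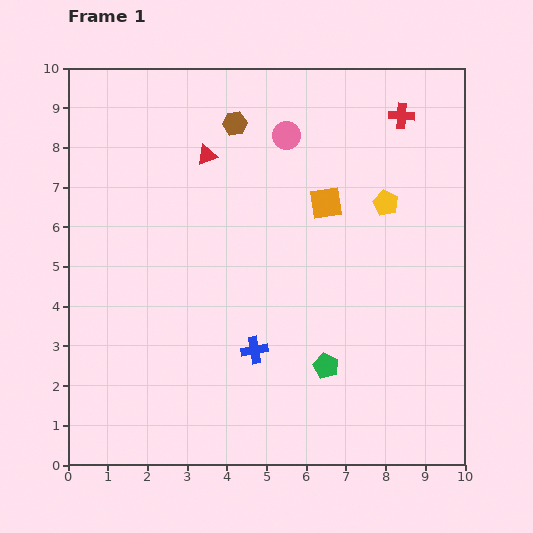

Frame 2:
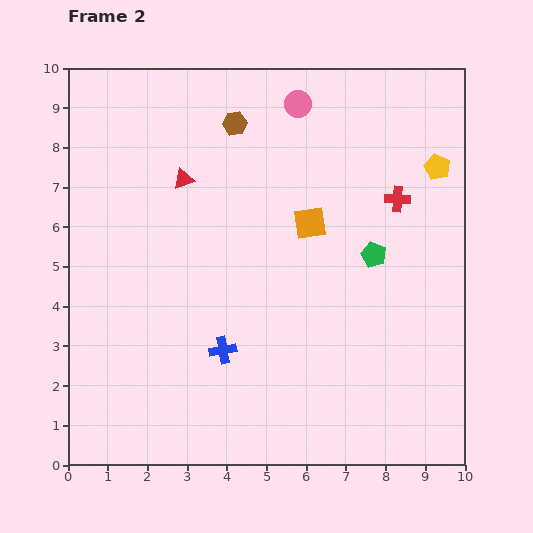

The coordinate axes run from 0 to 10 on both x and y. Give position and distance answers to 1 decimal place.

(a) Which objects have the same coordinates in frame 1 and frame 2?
the brown hexagon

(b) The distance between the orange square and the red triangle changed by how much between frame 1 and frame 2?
+0.2

Distance in frame 1: 3.2. Distance in frame 2: 3.4.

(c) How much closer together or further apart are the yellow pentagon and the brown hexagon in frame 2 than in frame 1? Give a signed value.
+0.9

Distance in frame 1: 4.3. Distance in frame 2: 5.2.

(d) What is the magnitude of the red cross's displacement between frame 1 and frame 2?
2.1

The red cross moved from (8.4, 8.8) to (8.3, 6.7), a distance of √(0.1² + 2.1²) ≈ 2.1.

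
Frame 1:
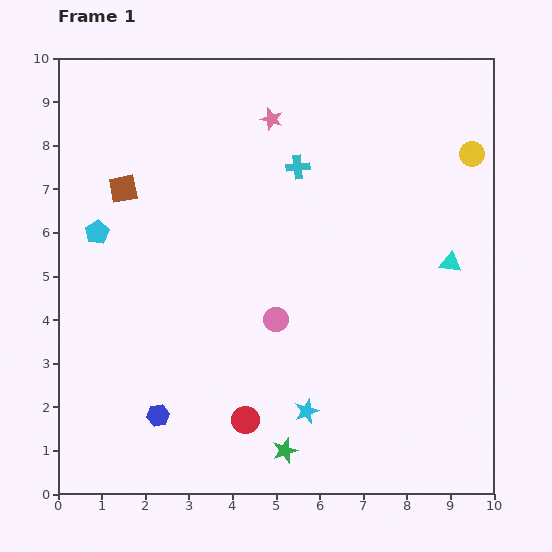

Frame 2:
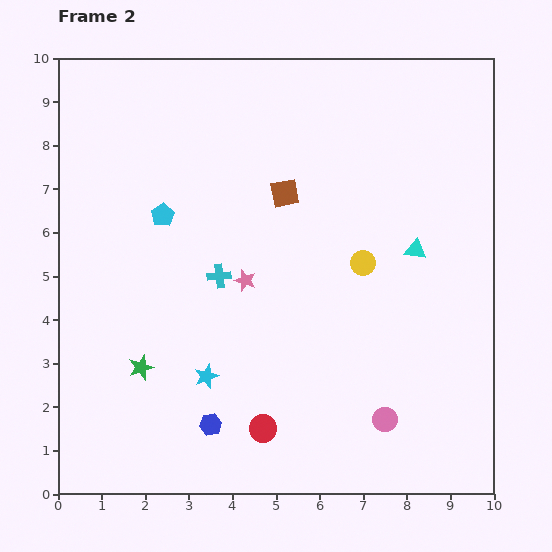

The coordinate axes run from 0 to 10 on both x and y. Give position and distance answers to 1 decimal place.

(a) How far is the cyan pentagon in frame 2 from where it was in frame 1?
1.6

The cyan pentagon moved from (0.9, 6.0) to (2.4, 6.4), a distance of √(1.5² + 0.4²) ≈ 1.6.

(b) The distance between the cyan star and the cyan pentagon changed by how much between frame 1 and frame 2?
-2.5

Distance in frame 1: 6.3. Distance in frame 2: 3.8.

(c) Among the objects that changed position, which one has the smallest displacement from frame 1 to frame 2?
the red circle

(moved 0.4)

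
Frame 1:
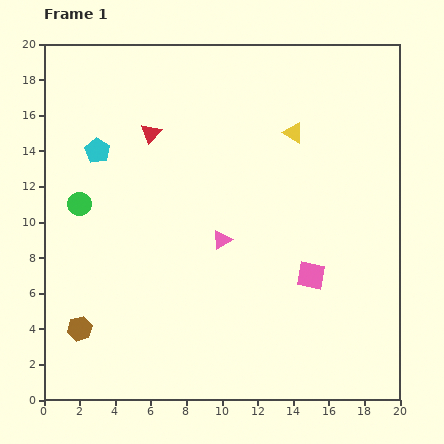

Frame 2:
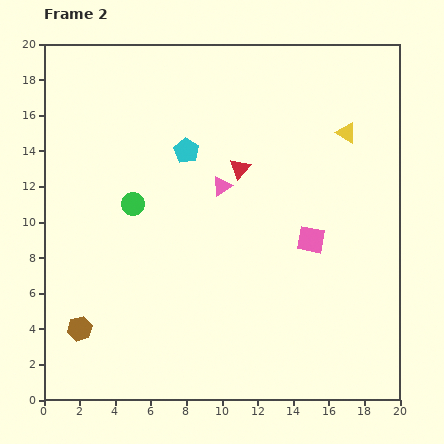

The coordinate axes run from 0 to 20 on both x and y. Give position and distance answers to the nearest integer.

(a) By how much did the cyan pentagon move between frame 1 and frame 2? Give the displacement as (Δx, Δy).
(5, 0)

The cyan pentagon was at (3, 14) in frame 1 and (8, 14) in frame 2.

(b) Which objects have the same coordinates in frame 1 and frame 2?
the brown hexagon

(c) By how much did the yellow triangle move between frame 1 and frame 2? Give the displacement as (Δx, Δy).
(3, 0)

The yellow triangle was at (14, 15) in frame 1 and (17, 15) in frame 2.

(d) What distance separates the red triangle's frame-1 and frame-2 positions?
5

The red triangle moved from (6, 15) to (11, 13), a distance of √(5² + 2²) ≈ 5.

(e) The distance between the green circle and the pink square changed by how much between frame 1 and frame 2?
-4

Distance in frame 1: 14. Distance in frame 2: 10.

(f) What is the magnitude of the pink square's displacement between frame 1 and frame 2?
2

The pink square moved from (15, 7) to (15, 9), a distance of √(0² + 2²) ≈ 2.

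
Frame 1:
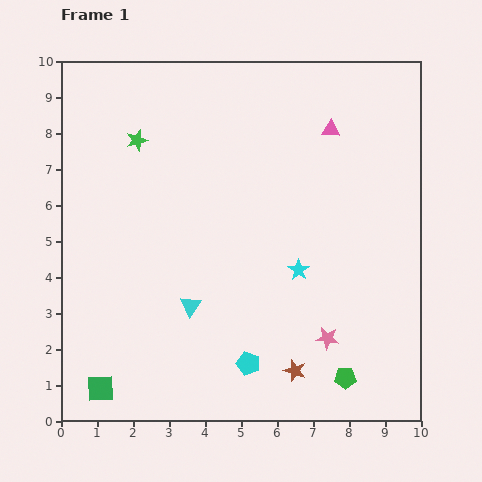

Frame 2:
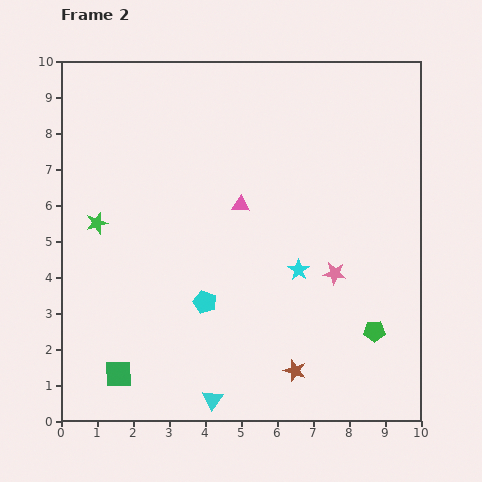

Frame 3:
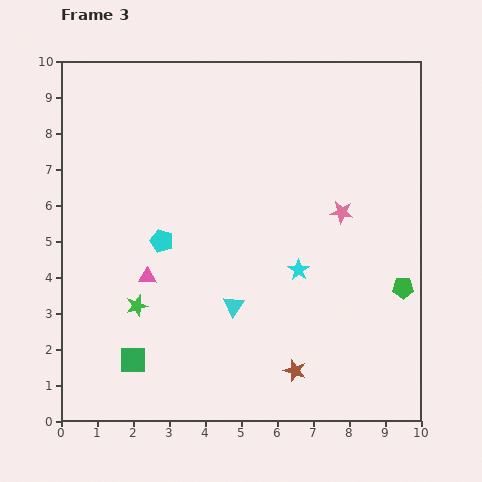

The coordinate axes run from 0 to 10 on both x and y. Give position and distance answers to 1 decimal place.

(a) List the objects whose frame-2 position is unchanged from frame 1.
the cyan star, the brown star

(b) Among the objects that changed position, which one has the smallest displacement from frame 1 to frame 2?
the green square

(moved 0.6)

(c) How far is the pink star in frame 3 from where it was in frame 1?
3.5

The pink star moved from (7.4, 2.3) to (7.8, 5.8), a distance of √(0.4² + 3.5²) ≈ 3.5.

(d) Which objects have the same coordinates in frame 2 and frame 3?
the cyan star, the brown star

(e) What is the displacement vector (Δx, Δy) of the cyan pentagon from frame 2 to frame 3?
(-1.2, 1.7)

The cyan pentagon was at (4.0, 3.3) in frame 2 and (2.8, 5.0) in frame 3.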